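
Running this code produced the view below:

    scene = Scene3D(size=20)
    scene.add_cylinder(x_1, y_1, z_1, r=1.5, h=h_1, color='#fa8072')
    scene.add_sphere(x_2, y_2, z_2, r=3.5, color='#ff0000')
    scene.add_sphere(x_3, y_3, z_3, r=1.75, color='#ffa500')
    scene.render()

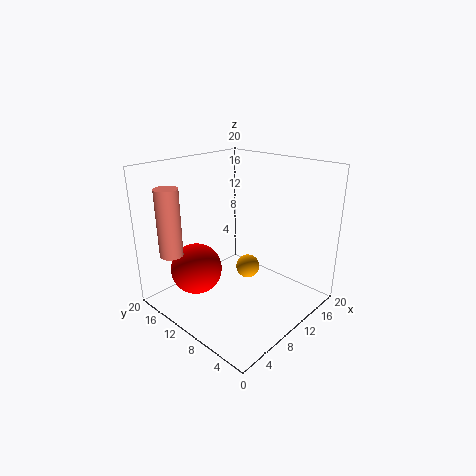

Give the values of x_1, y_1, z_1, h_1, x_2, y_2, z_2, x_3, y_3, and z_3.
x_1 = 1.5
y_1 = 13.75
z_1 = 9.25
h_1 = 8.75
x_2 = 5
y_2 = 13.25
z_2 = 6
x_3 = 12.75
y_3 = 10.5
z_3 = 4.25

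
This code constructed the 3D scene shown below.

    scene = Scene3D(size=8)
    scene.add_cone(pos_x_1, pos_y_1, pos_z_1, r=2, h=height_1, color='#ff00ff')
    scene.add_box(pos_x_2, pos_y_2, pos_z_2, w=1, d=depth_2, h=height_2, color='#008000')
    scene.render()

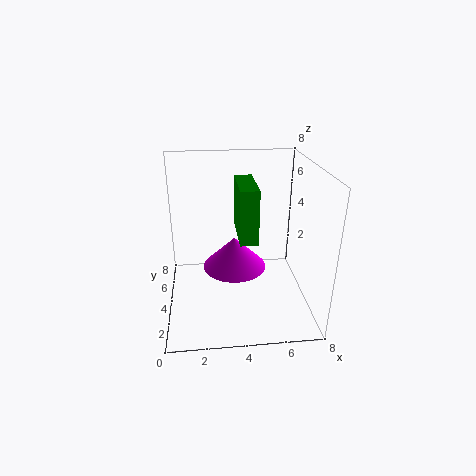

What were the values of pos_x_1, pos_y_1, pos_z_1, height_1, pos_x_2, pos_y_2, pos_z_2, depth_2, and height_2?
pos_x_1 = 4
pos_y_1 = 6
pos_z_1 = 1
height_1 = 2
pos_x_2 = 4
pos_y_2 = 3
pos_z_2 = 4
depth_2 = 3
height_2 = 3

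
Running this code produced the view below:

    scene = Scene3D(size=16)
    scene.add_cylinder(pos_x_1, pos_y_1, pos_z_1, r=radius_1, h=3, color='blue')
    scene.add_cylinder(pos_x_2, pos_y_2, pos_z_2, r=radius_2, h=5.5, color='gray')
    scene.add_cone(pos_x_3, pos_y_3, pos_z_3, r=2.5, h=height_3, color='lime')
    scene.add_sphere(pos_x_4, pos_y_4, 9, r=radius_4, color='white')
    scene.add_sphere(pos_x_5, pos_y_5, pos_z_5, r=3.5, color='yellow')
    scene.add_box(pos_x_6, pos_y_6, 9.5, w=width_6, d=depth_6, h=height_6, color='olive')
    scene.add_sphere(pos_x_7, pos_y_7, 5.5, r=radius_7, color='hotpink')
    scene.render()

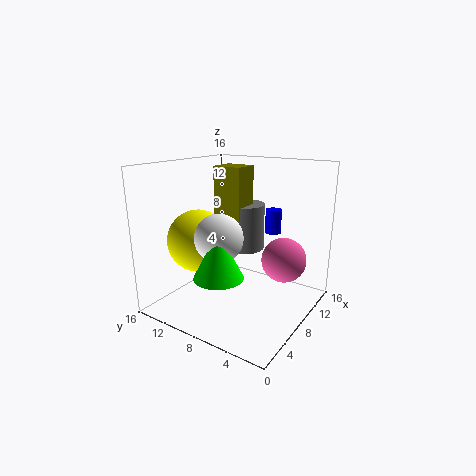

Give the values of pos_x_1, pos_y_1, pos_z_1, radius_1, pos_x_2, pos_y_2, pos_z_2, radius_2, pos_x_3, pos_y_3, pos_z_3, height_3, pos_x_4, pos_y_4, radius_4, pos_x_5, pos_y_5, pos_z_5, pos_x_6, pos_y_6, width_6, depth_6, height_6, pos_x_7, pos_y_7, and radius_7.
pos_x_1 = 14.5
pos_y_1 = 7
pos_z_1 = 7
radius_1 = 1
pos_x_2 = 11.5
pos_y_2 = 9.5
pos_z_2 = 5.5
radius_2 = 2.5
pos_x_3 = 3
pos_y_3 = 7
pos_z_3 = 5.5
height_3 = 5
pos_x_4 = 4.5
pos_y_4 = 8
radius_4 = 2.5
pos_x_5 = 6
pos_y_5 = 12
pos_z_5 = 7.5
pos_x_6 = 9
pos_y_6 = 8.5
width_6 = 3
depth_6 = 3.5
height_6 = 6
pos_x_7 = 10.5
pos_y_7 = 3.5
radius_7 = 2.5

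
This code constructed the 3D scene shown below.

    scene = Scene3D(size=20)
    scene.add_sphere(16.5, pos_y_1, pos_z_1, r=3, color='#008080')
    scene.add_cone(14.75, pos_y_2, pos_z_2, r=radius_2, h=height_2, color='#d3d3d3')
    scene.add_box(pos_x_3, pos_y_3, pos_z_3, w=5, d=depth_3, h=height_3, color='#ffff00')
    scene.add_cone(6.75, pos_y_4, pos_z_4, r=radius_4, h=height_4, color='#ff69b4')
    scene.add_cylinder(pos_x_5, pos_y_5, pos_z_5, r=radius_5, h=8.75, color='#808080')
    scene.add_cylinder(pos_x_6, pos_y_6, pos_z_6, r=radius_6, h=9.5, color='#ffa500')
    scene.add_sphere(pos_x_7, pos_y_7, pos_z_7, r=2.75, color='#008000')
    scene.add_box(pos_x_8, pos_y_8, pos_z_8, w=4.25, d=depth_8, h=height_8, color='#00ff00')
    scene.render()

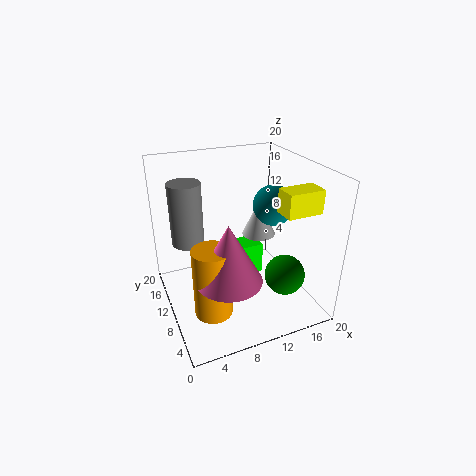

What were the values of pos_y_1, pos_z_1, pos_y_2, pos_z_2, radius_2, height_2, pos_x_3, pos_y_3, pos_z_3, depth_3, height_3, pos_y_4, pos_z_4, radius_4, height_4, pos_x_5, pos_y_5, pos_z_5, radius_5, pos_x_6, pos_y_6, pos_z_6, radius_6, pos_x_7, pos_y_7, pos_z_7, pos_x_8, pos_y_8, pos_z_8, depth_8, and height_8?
pos_y_1 = 12, pos_z_1 = 13, pos_y_2 = 13, pos_z_2 = 8.25, radius_2 = 2.5, height_2 = 5.5, pos_x_3 = 14.5, pos_y_3 = 4.5, pos_z_3 = 14.25, depth_3 = 3, height_3 = 3.25, pos_y_4 = 5.25, pos_z_4 = 7, radius_4 = 4.25, height_4 = 7.75, pos_x_5 = 3.75, pos_y_5 = 13.25, pos_z_5 = 9, radius_5 = 2.25, pos_x_6 = 4.75, pos_y_6 = 6, pos_z_6 = 2, radius_6 = 2.5, pos_x_7 = 15, pos_y_7 = 5.25, pos_z_7 = 5.5, pos_x_8 = 10, pos_y_8 = 10.5, pos_z_8 = 3, depth_8 = 3.25, height_8 = 4.75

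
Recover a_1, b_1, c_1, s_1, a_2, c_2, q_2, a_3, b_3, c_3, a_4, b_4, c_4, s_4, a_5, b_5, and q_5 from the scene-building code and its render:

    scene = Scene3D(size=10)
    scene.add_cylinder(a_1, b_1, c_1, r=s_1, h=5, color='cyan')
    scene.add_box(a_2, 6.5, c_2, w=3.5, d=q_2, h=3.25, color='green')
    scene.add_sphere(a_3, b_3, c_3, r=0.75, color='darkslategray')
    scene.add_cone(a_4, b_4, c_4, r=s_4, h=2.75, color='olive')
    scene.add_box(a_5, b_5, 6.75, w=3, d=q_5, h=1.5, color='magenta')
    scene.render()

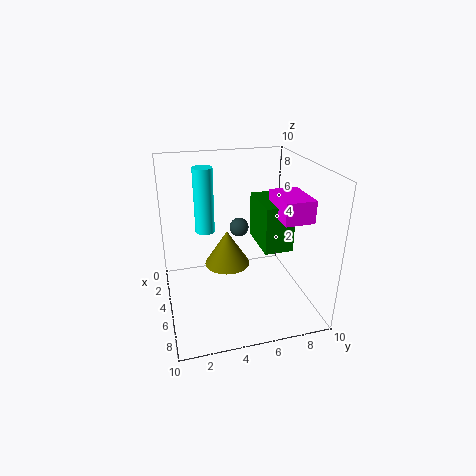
a_1 = 1.75; b_1 = 3.25; c_1 = 4.25; s_1 = 0.75; a_2 = 3; c_2 = 4.25; q_2 = 2; a_3 = 1.75; b_3 = 6; c_3 = 4.25; a_4 = 2.75; b_4 = 4.75; c_4 = 1.75; s_4 = 1.75; a_5 = 4.75; b_5 = 7.25; q_5 = 2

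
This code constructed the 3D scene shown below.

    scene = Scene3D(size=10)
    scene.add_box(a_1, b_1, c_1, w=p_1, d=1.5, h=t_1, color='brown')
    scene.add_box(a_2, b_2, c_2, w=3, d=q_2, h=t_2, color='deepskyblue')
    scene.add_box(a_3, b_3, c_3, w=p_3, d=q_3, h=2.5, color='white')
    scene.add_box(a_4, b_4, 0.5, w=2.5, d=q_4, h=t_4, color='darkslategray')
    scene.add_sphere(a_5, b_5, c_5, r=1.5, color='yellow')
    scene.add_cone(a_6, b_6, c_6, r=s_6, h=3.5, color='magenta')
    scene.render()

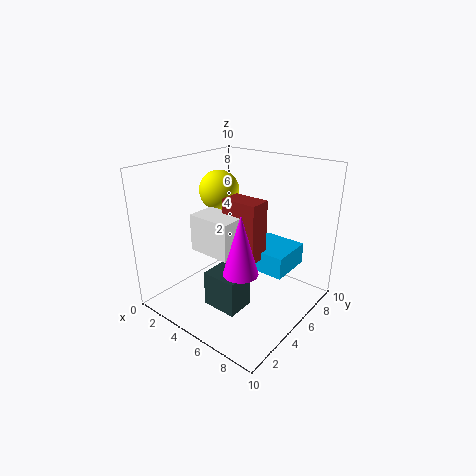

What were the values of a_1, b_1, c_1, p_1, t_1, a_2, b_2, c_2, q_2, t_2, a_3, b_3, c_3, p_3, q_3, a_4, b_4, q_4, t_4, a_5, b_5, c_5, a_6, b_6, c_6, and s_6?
a_1 = 4.5
b_1 = 4
c_1 = 4
p_1 = 2.5
t_1 = 4
a_2 = 5.5
b_2 = 5
c_2 = 3
q_2 = 3
t_2 = 1.5
a_3 = 3
b_3 = 2.5
c_3 = 4.5
p_3 = 3
q_3 = 2
a_4 = 4
b_4 = 2.5
q_4 = 2
t_4 = 2.5
a_5 = 2
b_5 = 6.5
c_5 = 7.5
a_6 = 8
b_6 = 1.5
c_6 = 5
s_6 = 1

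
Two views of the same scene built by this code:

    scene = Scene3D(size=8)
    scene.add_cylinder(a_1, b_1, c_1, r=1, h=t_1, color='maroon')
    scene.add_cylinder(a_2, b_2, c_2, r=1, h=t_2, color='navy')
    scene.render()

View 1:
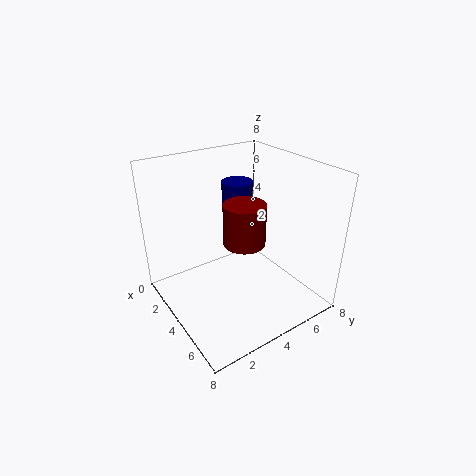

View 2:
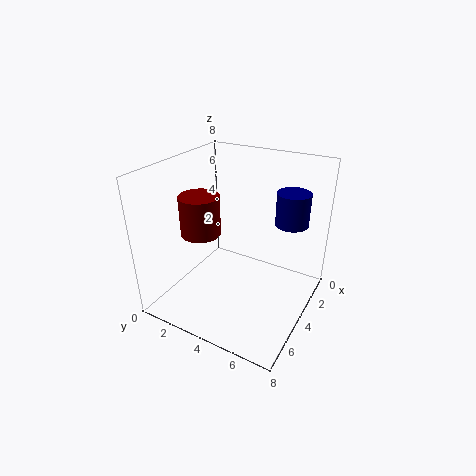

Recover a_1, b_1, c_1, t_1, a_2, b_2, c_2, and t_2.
a_1 = 6; b_1 = 3; c_1 = 5; t_1 = 2; a_2 = 1; b_2 = 6; c_2 = 4; t_2 = 2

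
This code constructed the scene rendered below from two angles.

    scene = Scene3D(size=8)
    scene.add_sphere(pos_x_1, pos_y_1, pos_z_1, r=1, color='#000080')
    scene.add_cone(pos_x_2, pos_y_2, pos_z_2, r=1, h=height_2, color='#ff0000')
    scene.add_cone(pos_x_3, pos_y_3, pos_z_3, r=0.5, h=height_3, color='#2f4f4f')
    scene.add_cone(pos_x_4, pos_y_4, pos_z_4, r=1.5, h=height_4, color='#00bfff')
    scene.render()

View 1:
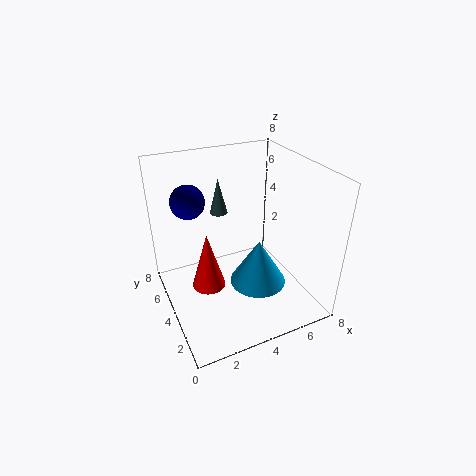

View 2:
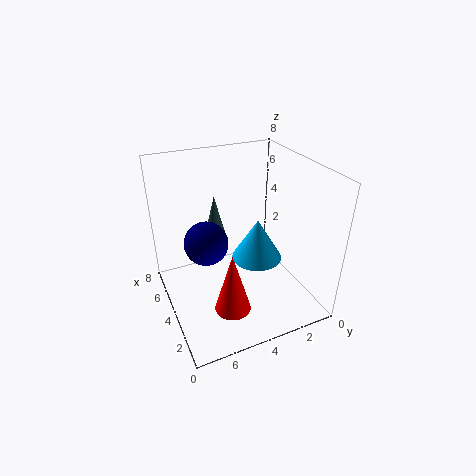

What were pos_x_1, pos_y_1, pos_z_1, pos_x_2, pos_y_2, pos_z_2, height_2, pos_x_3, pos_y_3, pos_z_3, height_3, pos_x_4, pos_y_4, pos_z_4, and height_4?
pos_x_1 = 2
pos_y_1 = 6.5
pos_z_1 = 5.5
pos_x_2 = 2.5
pos_y_2 = 5
pos_z_2 = 0.5
height_2 = 3.5
pos_x_3 = 3.5
pos_y_3 = 5.5
pos_z_3 = 5
height_3 = 2
pos_x_4 = 4.5
pos_y_4 = 2.5
pos_z_4 = 2
height_4 = 2.5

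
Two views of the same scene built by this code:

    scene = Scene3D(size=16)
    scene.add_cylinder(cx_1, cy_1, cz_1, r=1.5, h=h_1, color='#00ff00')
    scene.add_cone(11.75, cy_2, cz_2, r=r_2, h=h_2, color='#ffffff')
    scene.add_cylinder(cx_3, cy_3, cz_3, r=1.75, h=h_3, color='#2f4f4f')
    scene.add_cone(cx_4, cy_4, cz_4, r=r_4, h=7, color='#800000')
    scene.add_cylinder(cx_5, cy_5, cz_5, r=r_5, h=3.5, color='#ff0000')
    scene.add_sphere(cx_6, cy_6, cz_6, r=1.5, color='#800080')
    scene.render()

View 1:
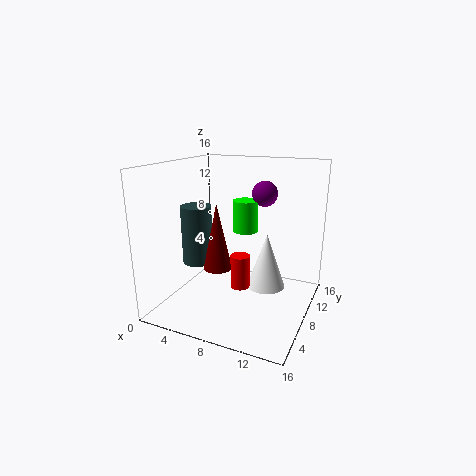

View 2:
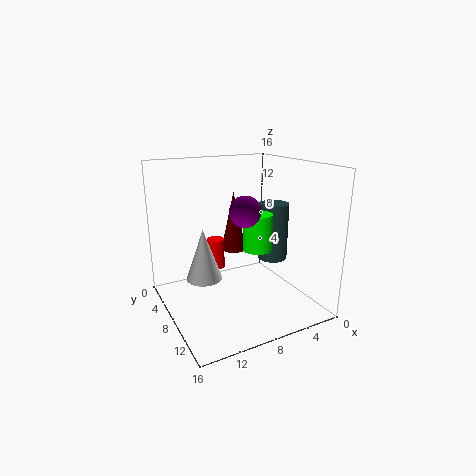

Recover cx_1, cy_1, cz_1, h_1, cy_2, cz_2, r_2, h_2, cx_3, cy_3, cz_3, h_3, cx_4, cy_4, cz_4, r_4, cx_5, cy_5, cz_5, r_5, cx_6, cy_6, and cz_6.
cx_1 = 7.5, cy_1 = 11.25, cz_1 = 7.75, h_1 = 3.75, cy_2 = 7, cz_2 = 3.5, r_2 = 2, h_2 = 5.75, cx_3 = 3, cy_3 = 7.5, cz_3 = 4.5, h_3 = 6.75, cx_4 = 7, cy_4 = 5, cz_4 = 5.5, r_4 = 1.5, cx_5 = 9.5, cy_5 = 5.25, cz_5 = 3.75, r_5 = 1, cx_6 = 9.5, cy_6 = 12.25, cz_6 = 12.25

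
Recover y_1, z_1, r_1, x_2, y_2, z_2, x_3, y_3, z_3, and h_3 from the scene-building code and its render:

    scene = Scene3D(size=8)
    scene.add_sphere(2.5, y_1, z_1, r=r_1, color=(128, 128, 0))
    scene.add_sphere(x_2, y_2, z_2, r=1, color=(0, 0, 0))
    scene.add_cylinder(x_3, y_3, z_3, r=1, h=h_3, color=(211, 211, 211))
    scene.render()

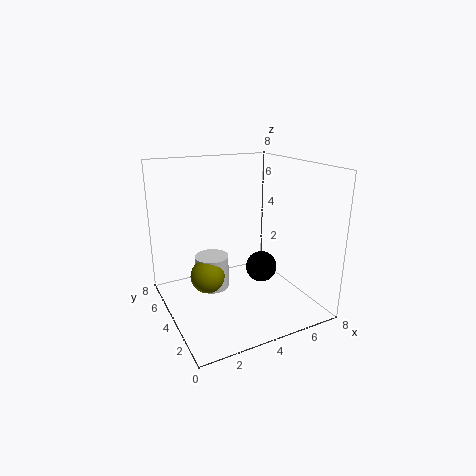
y_1 = 5; z_1 = 1.5; r_1 = 1; x_2 = 6.5; y_2 = 5.5; z_2 = 1; x_3 = 3; y_3 = 5.5; z_3 = 0.5; h_3 = 2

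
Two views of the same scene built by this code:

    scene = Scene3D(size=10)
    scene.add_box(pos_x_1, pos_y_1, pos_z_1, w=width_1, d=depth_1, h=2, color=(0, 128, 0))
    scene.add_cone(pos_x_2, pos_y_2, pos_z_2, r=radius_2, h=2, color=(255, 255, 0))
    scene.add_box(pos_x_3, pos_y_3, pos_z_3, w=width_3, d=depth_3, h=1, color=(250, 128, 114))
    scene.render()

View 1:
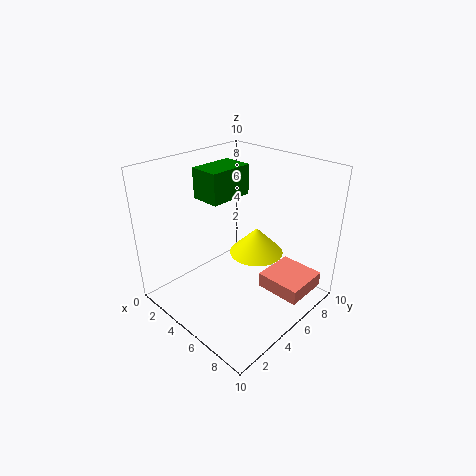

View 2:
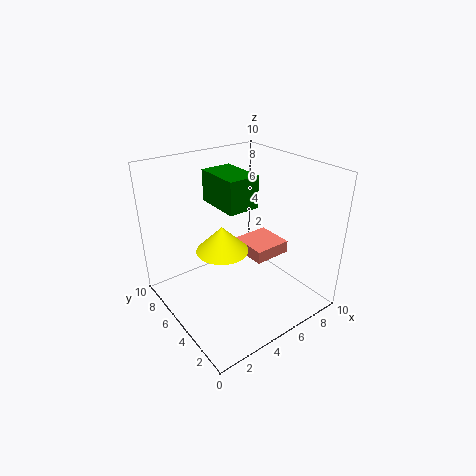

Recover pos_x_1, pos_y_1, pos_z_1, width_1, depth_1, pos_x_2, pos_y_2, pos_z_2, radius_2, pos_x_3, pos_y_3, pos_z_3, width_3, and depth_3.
pos_x_1 = 3; pos_y_1 = 3; pos_z_1 = 8; width_1 = 2; depth_1 = 3; pos_x_2 = 5; pos_y_2 = 7; pos_z_2 = 3; radius_2 = 2; pos_x_3 = 7; pos_y_3 = 5; pos_z_3 = 2; width_3 = 3; depth_3 = 3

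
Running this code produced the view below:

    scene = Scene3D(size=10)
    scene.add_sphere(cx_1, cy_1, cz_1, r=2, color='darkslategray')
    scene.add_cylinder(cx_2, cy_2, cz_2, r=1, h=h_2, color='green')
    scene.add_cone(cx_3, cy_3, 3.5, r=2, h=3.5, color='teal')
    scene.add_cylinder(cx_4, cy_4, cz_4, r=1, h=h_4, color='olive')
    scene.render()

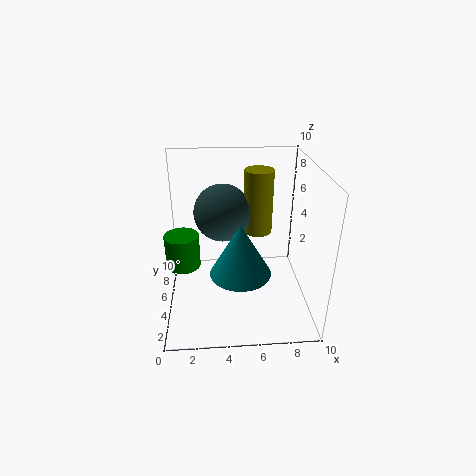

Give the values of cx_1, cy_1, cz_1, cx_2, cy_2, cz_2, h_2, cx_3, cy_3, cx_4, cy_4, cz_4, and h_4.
cx_1 = 4, cy_1 = 6, cz_1 = 6.5, cx_2 = 1.5, cy_2 = 2, cz_2 = 5, h_2 = 2, cx_3 = 5, cy_3 = 3, cx_4 = 6.5, cy_4 = 6, cz_4 = 5, h_4 = 4.5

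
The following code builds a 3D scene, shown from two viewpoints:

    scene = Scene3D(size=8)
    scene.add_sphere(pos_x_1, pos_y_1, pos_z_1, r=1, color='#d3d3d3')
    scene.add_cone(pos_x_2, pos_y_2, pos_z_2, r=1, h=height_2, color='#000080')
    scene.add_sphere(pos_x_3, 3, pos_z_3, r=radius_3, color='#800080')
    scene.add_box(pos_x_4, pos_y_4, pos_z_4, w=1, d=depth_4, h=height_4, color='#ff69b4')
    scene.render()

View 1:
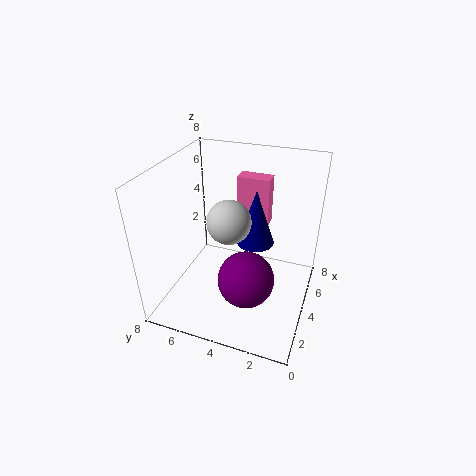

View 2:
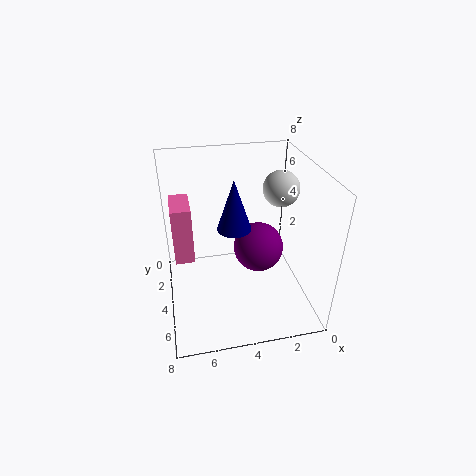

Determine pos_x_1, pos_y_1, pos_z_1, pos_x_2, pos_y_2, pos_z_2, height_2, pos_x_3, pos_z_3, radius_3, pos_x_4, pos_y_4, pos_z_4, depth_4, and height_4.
pos_x_1 = 1.5
pos_y_1 = 3.5
pos_z_1 = 6.5
pos_x_2 = 4
pos_y_2 = 3
pos_z_2 = 4
height_2 = 3
pos_x_3 = 2.5
pos_z_3 = 2.5
radius_3 = 1.5
pos_x_4 = 6.5
pos_y_4 = 3
pos_z_4 = 3.5
depth_4 = 2
height_4 = 3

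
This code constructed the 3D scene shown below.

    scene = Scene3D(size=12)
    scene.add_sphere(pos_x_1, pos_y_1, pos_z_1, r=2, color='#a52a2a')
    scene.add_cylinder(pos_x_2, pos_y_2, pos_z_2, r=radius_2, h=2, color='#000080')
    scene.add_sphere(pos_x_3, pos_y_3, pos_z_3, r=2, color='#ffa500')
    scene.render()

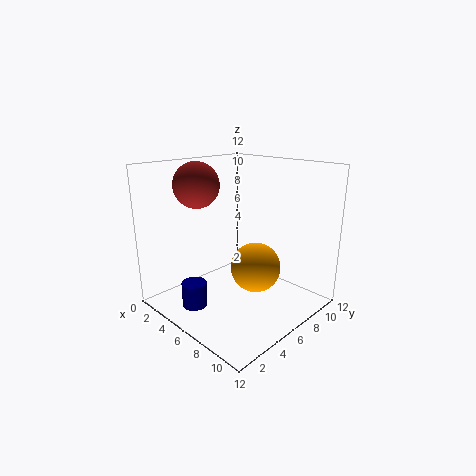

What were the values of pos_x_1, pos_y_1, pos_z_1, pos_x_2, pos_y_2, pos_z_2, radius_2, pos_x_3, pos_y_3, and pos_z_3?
pos_x_1 = 2, pos_y_1 = 5, pos_z_1 = 10, pos_x_2 = 5, pos_y_2 = 2, pos_z_2 = 1, radius_2 = 1, pos_x_3 = 8, pos_y_3 = 6, pos_z_3 = 4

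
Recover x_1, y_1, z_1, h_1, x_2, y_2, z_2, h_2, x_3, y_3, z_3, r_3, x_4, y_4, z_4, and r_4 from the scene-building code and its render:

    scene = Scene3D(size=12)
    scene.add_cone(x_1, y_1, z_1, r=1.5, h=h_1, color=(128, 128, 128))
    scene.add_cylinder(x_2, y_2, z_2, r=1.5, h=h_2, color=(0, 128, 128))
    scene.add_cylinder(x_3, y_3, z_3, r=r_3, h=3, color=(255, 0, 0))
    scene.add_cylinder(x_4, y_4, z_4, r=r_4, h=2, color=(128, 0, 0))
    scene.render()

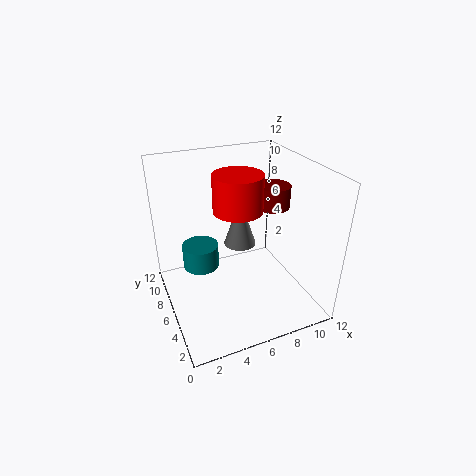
x_1 = 7.5
y_1 = 9
z_1 = 3.5
h_1 = 4.5
x_2 = 3
y_2 = 7
z_2 = 3.5
h_2 = 2
x_3 = 6
y_3 = 6
z_3 = 8.5
r_3 = 2
x_4 = 10
y_4 = 7.5
z_4 = 7.5
r_4 = 1.5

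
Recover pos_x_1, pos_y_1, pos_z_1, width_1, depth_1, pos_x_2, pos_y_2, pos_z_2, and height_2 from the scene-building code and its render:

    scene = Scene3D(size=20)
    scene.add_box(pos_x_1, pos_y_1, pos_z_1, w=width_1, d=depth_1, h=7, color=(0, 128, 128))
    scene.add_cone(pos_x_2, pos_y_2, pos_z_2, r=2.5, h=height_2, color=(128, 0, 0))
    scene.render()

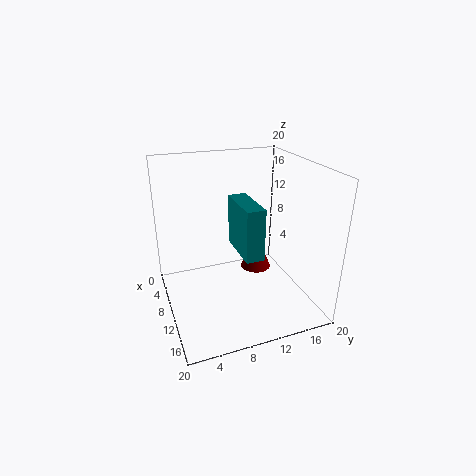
pos_x_1 = 7.5
pos_y_1 = 9.5
pos_z_1 = 8.5
width_1 = 7
depth_1 = 2.5
pos_x_2 = 4
pos_y_2 = 15.5
pos_z_2 = 1
height_2 = 5.5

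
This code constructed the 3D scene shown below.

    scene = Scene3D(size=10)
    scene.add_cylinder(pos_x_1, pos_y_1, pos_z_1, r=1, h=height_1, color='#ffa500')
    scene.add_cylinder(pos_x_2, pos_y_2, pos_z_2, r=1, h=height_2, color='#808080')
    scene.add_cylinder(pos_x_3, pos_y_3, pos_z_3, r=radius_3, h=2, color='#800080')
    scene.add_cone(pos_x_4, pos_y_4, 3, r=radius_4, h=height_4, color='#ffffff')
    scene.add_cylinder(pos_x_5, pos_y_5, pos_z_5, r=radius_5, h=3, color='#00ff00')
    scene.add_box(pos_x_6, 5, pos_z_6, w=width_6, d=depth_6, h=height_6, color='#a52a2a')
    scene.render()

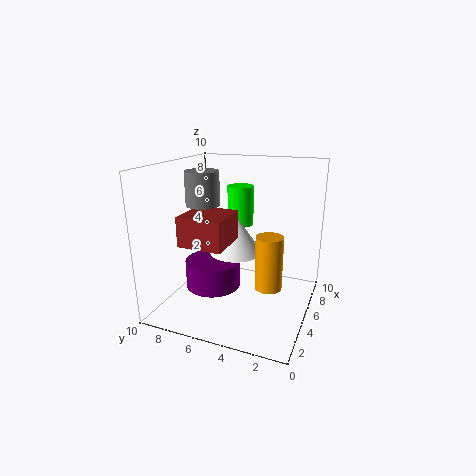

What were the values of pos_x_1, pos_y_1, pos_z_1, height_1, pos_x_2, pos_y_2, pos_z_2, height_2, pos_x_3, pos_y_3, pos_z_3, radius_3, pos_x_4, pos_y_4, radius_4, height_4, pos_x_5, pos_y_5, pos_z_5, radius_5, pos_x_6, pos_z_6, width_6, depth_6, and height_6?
pos_x_1 = 6, pos_y_1 = 3, pos_z_1 = 1, height_1 = 4, pos_x_2 = 2, pos_y_2 = 6, pos_z_2 = 8, height_2 = 2, pos_x_3 = 5, pos_y_3 = 7, pos_z_3 = 1, radius_3 = 2, pos_x_4 = 7, pos_y_4 = 6, radius_4 = 2, height_4 = 3, pos_x_5 = 8, pos_y_5 = 6, pos_z_5 = 5, radius_5 = 1, pos_x_6 = 2, pos_z_6 = 5, width_6 = 3, depth_6 = 3, height_6 = 2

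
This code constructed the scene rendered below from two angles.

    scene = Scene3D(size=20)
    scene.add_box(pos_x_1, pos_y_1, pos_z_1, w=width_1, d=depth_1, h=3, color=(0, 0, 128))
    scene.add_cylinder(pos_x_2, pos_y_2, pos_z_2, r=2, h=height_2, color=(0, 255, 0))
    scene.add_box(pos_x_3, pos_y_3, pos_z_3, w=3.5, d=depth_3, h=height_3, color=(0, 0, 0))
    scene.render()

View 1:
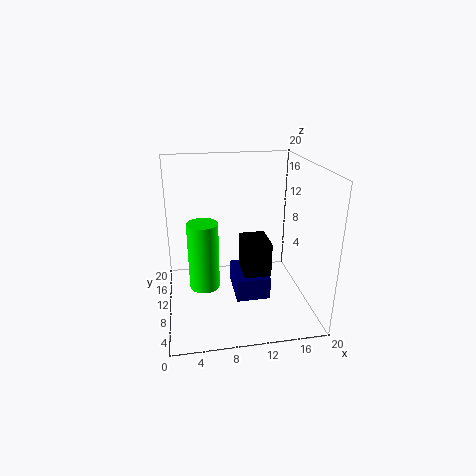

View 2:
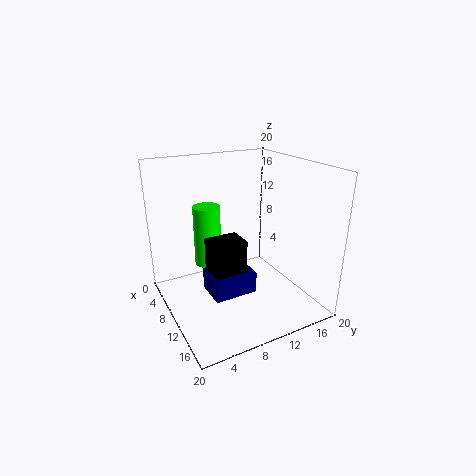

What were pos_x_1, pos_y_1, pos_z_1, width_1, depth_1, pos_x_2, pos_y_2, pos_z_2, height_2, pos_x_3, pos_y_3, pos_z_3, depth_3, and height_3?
pos_x_1 = 9, pos_y_1 = 5, pos_z_1 = 3, width_1 = 4.5, depth_1 = 6, pos_x_2 = 5, pos_y_2 = 7.5, pos_z_2 = 4.5, height_2 = 9, pos_x_3 = 10, pos_y_3 = 5, pos_z_3 = 6.5, depth_3 = 4.5, height_3 = 4.5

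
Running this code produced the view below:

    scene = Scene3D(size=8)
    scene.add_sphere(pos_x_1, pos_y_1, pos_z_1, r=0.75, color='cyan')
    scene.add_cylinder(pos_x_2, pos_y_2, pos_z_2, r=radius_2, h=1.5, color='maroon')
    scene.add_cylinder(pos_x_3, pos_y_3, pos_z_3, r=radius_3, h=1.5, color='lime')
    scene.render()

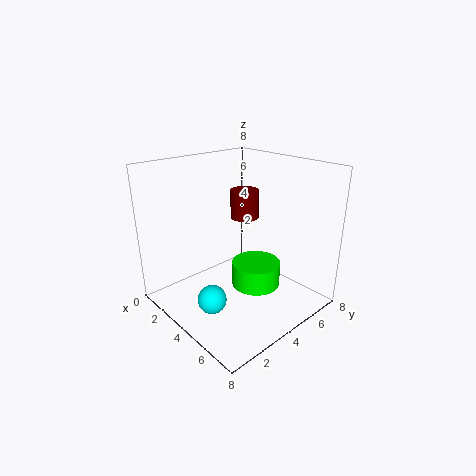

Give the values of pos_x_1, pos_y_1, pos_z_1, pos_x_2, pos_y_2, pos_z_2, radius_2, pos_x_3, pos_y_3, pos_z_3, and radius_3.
pos_x_1 = 4.75
pos_y_1 = 1.5
pos_z_1 = 1.5
pos_x_2 = 4.25
pos_y_2 = 4.25
pos_z_2 = 5.25
radius_2 = 0.75
pos_x_3 = 3.75
pos_y_3 = 5.75
pos_z_3 = 0.25
radius_3 = 1.5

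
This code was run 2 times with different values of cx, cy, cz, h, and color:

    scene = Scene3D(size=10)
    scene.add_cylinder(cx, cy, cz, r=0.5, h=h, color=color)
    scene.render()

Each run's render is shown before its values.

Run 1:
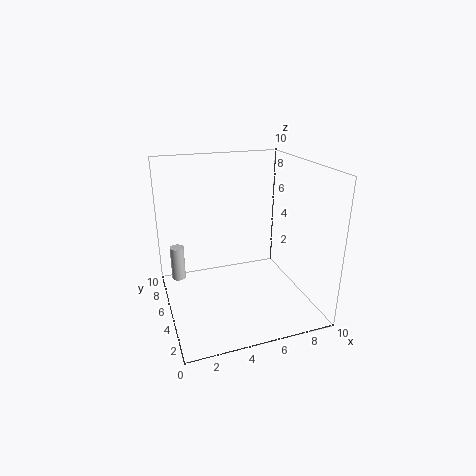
cx = 1; cy = 7; cz = 1.5; h = 2.5; color = 'lightgray'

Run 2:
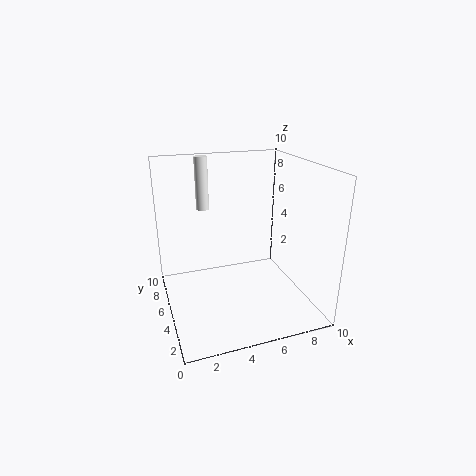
cx = 3.5; cy = 9; cz = 6; h = 4; color = 'white'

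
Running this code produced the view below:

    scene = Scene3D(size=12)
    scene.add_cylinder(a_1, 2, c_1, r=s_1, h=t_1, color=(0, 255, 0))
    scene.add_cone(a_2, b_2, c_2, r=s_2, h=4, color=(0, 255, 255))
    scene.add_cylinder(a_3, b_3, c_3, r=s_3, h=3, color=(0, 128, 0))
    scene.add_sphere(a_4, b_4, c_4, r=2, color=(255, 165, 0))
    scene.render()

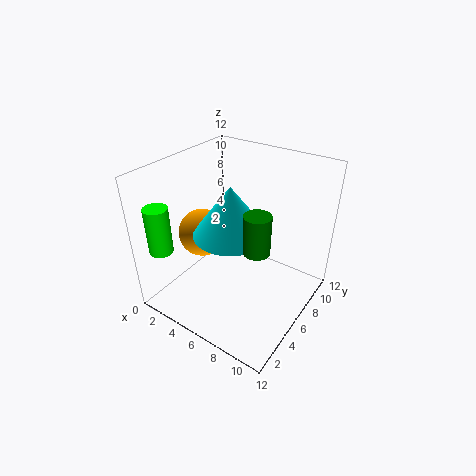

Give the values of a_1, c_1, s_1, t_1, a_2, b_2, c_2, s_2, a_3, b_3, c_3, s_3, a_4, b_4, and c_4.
a_1 = 1, c_1 = 5, s_1 = 1, t_1 = 4, a_2 = 6, b_2 = 5, c_2 = 7, s_2 = 3, a_3 = 9, b_3 = 4, c_3 = 7, s_3 = 1, a_4 = 3, b_4 = 5, c_4 = 6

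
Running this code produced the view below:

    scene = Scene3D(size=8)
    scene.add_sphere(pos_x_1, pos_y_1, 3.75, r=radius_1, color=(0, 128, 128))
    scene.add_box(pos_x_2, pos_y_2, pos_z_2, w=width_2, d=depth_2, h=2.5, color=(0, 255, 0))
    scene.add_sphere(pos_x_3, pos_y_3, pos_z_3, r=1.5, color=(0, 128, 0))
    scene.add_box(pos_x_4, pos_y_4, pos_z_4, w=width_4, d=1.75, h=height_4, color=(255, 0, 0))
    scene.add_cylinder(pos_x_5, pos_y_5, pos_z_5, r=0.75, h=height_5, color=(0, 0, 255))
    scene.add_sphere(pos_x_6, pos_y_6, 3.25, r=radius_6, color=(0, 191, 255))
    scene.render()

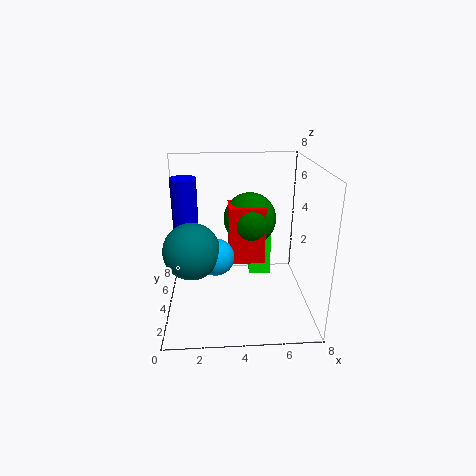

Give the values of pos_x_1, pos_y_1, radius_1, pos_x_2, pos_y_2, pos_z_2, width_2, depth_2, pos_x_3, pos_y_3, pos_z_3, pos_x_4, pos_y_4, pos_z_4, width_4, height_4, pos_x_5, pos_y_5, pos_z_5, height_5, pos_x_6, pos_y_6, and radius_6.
pos_x_1 = 1.5, pos_y_1 = 3, radius_1 = 1.5, pos_x_2 = 4.75, pos_y_2 = 4.75, pos_z_2 = 1.25, width_2 = 1.25, depth_2 = 1.75, pos_x_3 = 4.75, pos_y_3 = 5, pos_z_3 = 4.75, pos_x_4 = 3.5, pos_y_4 = 3.75, pos_z_4 = 2.5, width_4 = 2, height_4 = 3.25, pos_x_5 = 1, pos_y_5 = 5.75, pos_z_5 = 3, height_5 = 4, pos_x_6 = 2.75, pos_y_6 = 3.25, radius_6 = 1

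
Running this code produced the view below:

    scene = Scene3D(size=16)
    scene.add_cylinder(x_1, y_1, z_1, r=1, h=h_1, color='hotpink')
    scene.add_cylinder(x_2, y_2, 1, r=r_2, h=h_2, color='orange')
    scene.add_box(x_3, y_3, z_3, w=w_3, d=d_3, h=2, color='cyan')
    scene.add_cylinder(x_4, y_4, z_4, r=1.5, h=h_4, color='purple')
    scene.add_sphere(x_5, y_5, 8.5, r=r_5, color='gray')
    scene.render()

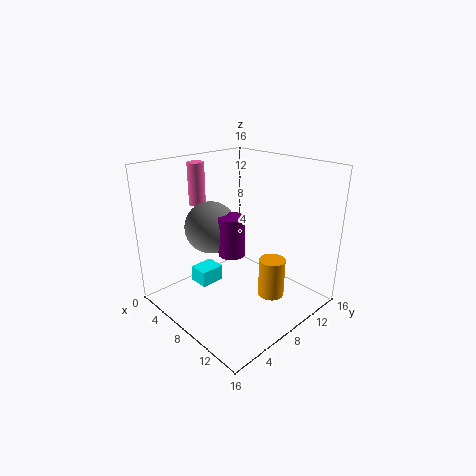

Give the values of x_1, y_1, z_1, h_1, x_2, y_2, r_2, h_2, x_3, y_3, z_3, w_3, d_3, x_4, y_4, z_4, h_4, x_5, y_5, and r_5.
x_1 = 1.5
y_1 = 7.5
z_1 = 10.5
h_1 = 5
x_2 = 11
y_2 = 10.5
r_2 = 1.5
h_2 = 4.5
x_3 = 1.5
y_3 = 6
z_3 = 0.5
w_3 = 2.5
d_3 = 3
x_4 = 7.5
y_4 = 7.5
z_4 = 6
h_4 = 4.5
x_5 = 4.5
y_5 = 7
r_5 = 3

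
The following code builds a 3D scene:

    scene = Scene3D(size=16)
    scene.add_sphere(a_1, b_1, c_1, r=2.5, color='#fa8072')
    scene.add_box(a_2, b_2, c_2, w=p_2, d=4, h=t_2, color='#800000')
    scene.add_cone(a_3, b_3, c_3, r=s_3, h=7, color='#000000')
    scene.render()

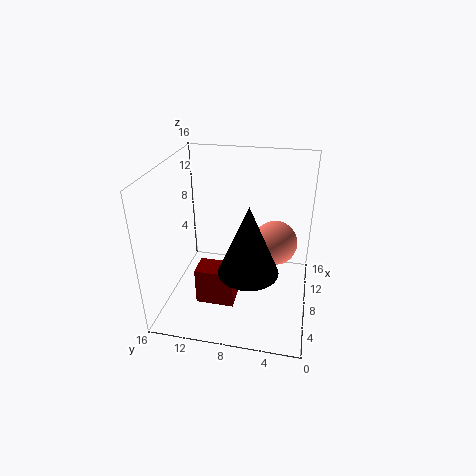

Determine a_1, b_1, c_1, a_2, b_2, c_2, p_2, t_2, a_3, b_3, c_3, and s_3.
a_1 = 9.5; b_1 = 4; c_1 = 7; a_2 = 3; b_2 = 7.5; c_2 = 2.5; p_2 = 2.5; t_2 = 4; a_3 = 3.5; b_3 = 6; c_3 = 7; s_3 = 3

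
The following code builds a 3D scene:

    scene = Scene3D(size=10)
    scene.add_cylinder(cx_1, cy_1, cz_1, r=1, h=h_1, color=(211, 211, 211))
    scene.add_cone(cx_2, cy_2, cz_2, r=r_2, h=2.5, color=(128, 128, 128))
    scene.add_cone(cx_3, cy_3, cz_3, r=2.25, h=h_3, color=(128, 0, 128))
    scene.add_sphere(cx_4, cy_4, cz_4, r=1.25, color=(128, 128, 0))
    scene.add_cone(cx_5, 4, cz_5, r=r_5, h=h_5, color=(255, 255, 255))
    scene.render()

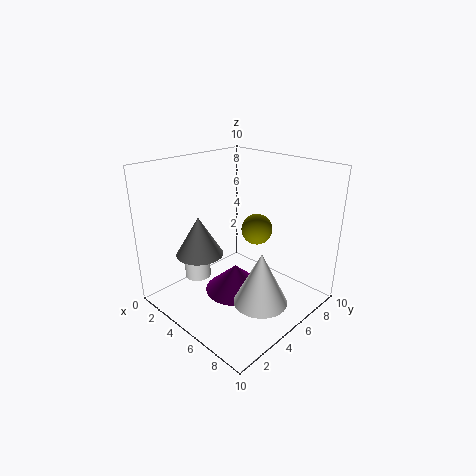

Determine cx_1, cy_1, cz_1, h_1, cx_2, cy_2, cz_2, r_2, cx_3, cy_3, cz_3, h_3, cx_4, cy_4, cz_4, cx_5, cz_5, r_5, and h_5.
cx_1 = 1.25, cy_1 = 4.25, cz_1 = 0.75, h_1 = 2.75, cx_2 = 4.5, cy_2 = 2, cz_2 = 4.75, r_2 = 1.5, cx_3 = 4.5, cy_3 = 5.25, cz_3 = 0.5, h_3 = 2, cx_4 = 3.5, cy_4 = 8.75, cz_4 = 4, cx_5 = 8, cz_5 = 1.75, r_5 = 1.75, h_5 = 3.5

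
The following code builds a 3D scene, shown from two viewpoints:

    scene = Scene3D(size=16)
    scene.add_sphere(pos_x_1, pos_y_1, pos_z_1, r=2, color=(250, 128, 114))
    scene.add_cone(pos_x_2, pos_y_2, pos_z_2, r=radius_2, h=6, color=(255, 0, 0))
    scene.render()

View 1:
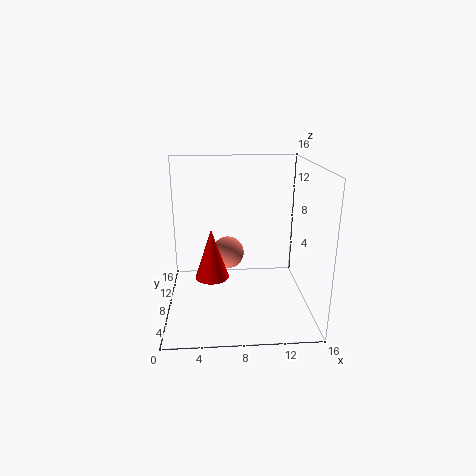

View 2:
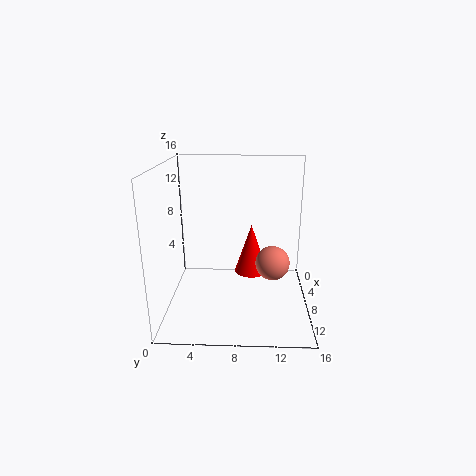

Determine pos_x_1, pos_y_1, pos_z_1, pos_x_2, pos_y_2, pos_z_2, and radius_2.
pos_x_1 = 7
pos_y_1 = 12
pos_z_1 = 4.5
pos_x_2 = 5
pos_y_2 = 9.5
pos_z_2 = 2.5
radius_2 = 2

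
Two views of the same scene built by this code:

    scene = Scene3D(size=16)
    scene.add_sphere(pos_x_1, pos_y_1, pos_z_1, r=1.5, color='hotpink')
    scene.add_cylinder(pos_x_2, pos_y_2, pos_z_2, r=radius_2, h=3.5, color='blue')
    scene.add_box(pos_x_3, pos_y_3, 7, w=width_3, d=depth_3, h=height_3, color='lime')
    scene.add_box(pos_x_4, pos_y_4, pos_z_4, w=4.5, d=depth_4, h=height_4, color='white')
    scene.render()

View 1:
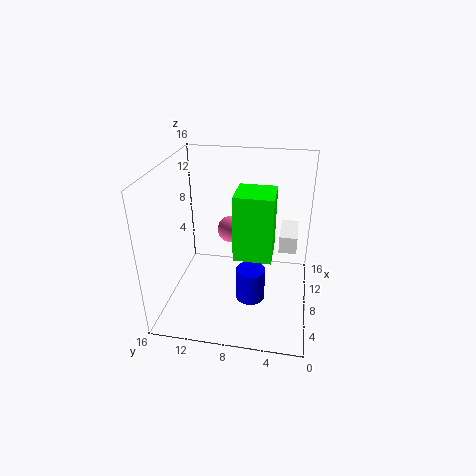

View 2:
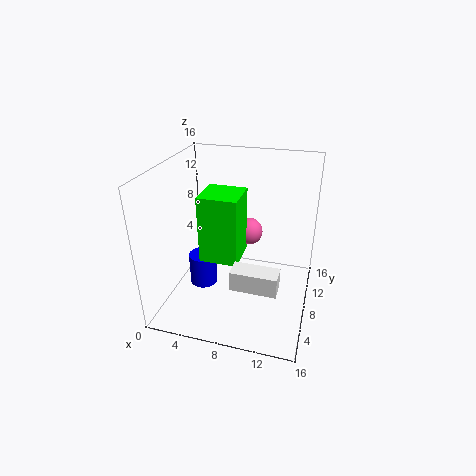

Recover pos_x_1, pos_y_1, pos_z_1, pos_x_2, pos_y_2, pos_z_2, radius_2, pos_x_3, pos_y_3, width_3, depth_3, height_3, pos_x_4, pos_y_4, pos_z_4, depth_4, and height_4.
pos_x_1 = 9, pos_y_1 = 9, pos_z_1 = 8.5, pos_x_2 = 4.5, pos_y_2 = 6, pos_z_2 = 3, radius_2 = 1.5, pos_x_3 = 5, pos_y_3 = 4, width_3 = 4, depth_3 = 4, height_3 = 7, pos_x_4 = 9, pos_y_4 = 1.5, pos_z_4 = 6, depth_4 = 2, height_4 = 2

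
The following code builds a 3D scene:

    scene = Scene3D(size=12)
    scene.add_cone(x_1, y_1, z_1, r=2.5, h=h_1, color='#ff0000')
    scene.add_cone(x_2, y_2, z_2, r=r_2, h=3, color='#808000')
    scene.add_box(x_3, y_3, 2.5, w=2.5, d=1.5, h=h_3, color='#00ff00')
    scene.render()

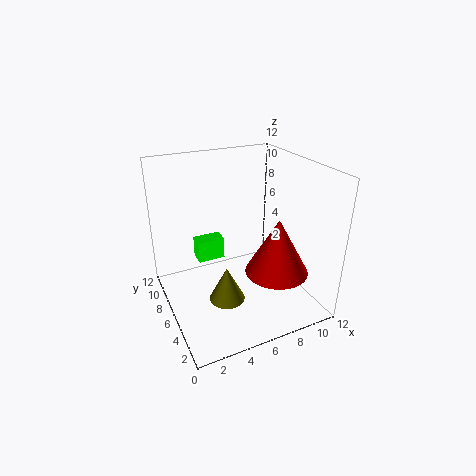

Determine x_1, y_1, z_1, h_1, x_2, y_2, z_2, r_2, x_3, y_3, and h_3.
x_1 = 8, y_1 = 3, z_1 = 4, h_1 = 4.5, x_2 = 4.5, y_2 = 5, z_2 = 1, r_2 = 1.5, x_3 = 3.5, y_3 = 9, h_3 = 2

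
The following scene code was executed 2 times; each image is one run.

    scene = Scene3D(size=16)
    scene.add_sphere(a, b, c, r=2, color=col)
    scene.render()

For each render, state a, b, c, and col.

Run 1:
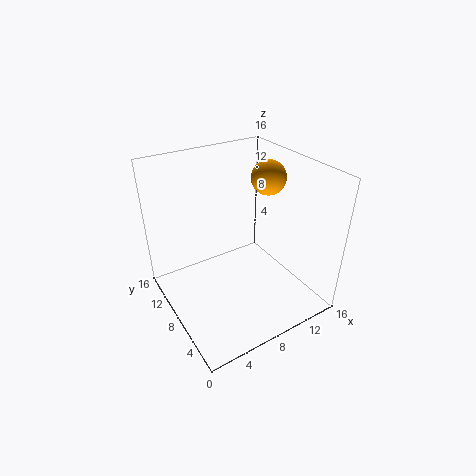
a = 13
b = 9.5
c = 13.5
col = 'orange'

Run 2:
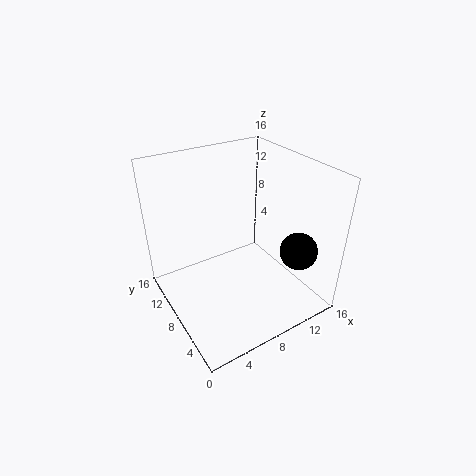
a = 12.5
b = 3
c = 7.5
col = 'black'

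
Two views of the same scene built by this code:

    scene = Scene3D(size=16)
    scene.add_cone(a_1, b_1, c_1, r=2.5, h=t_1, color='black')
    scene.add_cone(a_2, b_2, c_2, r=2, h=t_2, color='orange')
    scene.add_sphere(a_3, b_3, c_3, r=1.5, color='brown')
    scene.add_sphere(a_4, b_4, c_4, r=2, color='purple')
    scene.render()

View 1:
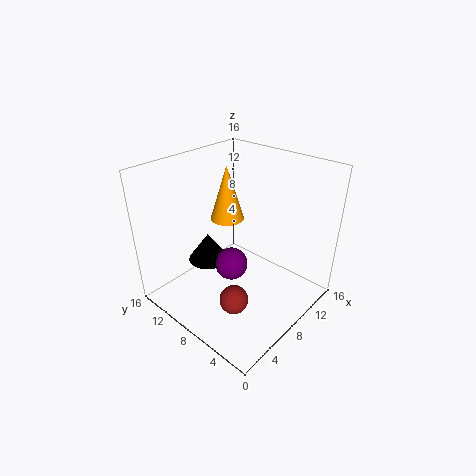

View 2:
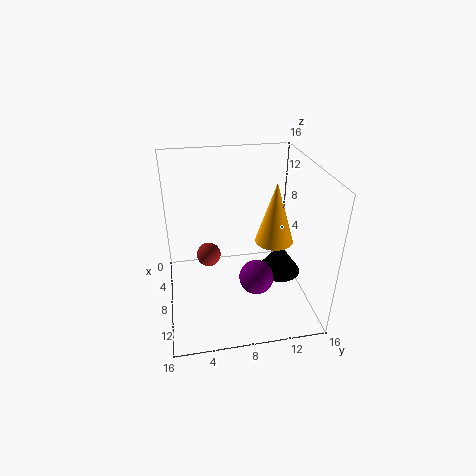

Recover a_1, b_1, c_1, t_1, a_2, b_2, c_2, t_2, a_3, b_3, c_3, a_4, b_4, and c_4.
a_1 = 8
b_1 = 13
c_1 = 3
t_1 = 3.5
a_2 = 10
b_2 = 11.5
c_2 = 8.5
t_2 = 6.5
a_3 = 4
b_3 = 5
c_3 = 3.5
a_4 = 9
b_4 = 10
c_4 = 3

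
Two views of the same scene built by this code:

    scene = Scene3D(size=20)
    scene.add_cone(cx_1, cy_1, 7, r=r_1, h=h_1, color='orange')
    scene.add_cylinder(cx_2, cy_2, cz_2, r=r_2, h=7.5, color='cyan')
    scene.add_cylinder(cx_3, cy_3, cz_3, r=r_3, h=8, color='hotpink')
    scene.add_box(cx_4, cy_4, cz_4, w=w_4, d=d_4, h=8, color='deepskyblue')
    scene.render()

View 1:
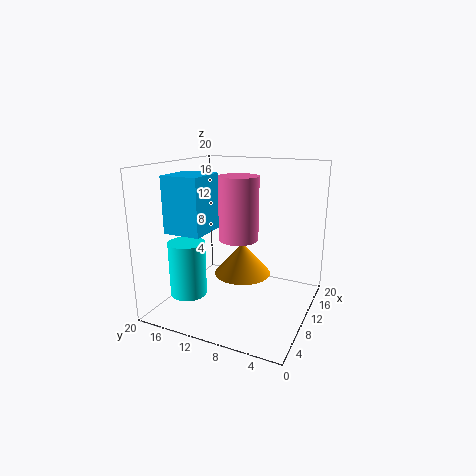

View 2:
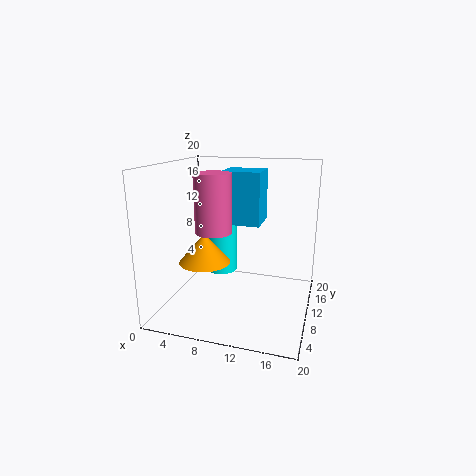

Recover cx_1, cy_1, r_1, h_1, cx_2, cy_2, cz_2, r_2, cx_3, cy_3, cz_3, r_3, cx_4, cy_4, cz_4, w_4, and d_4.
cx_1 = 6; cy_1 = 7.5; r_1 = 3.5; h_1 = 4; cx_2 = 5.5; cy_2 = 15.5; cz_2 = 2.5; r_2 = 2.5; cx_3 = 7; cy_3 = 8.5; cz_3 = 11; r_3 = 2.5; cx_4 = 6; cy_4 = 14; cz_4 = 10.5; w_4 = 6; d_4 = 5.5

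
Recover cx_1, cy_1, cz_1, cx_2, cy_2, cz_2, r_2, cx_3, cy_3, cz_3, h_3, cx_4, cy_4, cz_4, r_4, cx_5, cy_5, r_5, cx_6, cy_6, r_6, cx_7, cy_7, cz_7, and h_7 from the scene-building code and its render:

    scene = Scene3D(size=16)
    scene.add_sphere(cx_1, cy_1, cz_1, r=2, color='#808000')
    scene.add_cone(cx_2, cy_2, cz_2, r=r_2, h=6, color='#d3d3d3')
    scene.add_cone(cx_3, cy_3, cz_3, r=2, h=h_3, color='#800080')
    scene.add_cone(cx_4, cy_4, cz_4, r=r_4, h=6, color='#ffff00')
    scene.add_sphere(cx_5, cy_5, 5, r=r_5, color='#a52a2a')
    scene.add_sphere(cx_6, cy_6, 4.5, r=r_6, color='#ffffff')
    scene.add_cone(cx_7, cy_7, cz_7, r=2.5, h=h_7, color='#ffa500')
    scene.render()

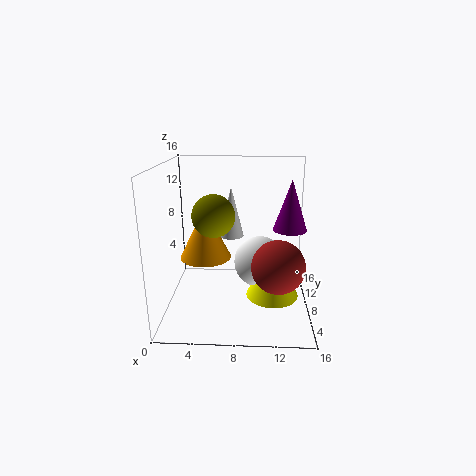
cx_1 = 6
cy_1 = 3
cz_1 = 12
cx_2 = 7
cy_2 = 11.5
cz_2 = 7
r_2 = 1.5
cx_3 = 14
cy_3 = 11
cz_3 = 8
h_3 = 6
cx_4 = 12
cy_4 = 8
cz_4 = 1
r_4 = 3
cx_5 = 12.5
cy_5 = 7
r_5 = 3
cx_6 = 10.5
cy_6 = 9.5
r_6 = 3
cx_7 = 5
cy_7 = 4
cz_7 = 7.5
h_7 = 5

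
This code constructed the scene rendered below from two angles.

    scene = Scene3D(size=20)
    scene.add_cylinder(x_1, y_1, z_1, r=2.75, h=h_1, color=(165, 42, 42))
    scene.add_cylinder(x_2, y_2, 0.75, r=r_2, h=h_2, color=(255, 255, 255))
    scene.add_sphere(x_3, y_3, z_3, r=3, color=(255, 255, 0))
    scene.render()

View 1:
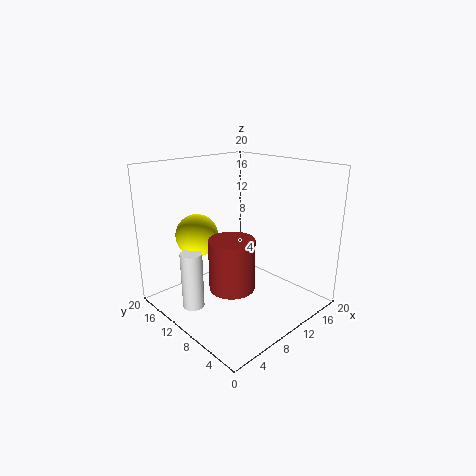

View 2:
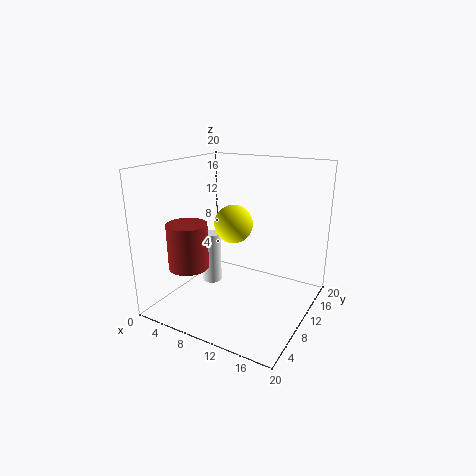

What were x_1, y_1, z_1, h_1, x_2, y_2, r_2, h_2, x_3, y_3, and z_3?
x_1 = 4.75, y_1 = 5.5, z_1 = 6.25, h_1 = 6.25, x_2 = 3.75, y_2 = 12.5, r_2 = 1.5, h_2 = 8, x_3 = 6.5, y_3 = 14.75, z_3 = 10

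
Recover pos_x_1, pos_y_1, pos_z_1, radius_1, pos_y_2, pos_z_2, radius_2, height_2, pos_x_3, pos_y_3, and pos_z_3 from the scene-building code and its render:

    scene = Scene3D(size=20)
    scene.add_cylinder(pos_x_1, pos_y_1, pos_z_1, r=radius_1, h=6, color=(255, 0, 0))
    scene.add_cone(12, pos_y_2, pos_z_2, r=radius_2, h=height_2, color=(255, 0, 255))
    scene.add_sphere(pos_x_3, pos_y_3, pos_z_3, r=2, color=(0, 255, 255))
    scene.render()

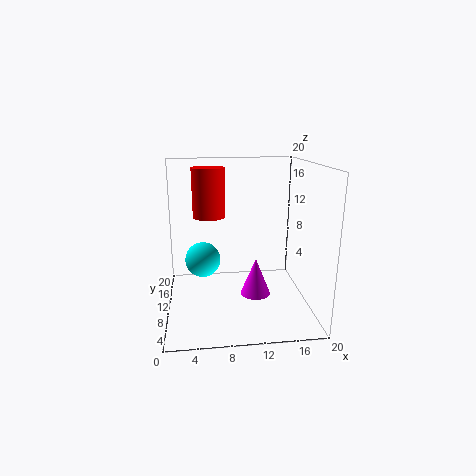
pos_x_1 = 6
pos_y_1 = 7
pos_z_1 = 14
radius_1 = 2
pos_y_2 = 7
pos_z_2 = 3
radius_2 = 2
height_2 = 5
pos_x_3 = 5
pos_y_3 = 3
pos_z_3 = 10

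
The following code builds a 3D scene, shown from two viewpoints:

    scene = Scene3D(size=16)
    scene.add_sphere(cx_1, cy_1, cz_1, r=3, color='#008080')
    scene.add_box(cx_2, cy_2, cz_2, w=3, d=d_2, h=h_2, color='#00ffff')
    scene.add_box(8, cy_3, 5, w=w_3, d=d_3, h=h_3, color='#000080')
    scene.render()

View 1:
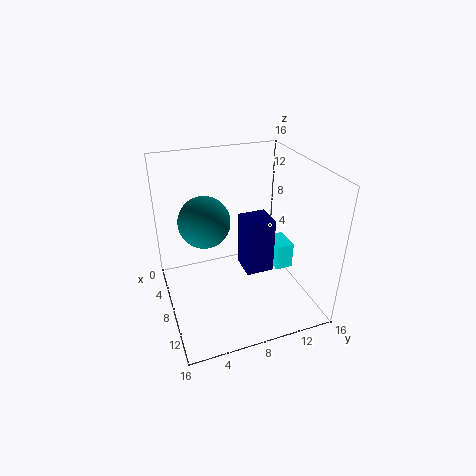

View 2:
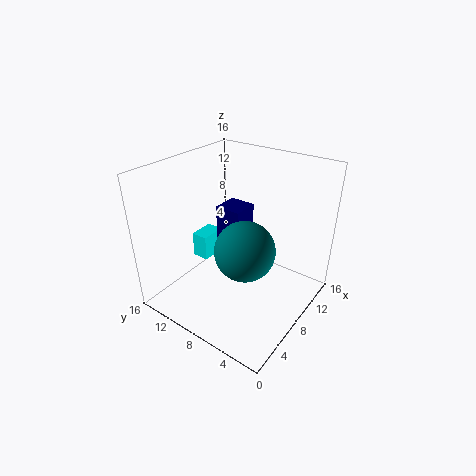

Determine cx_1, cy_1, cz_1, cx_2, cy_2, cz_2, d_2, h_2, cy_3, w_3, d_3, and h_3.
cx_1 = 5, cy_1 = 5, cz_1 = 9, cx_2 = 7, cy_2 = 12, cz_2 = 4, d_2 = 2, h_2 = 3, cy_3 = 8, w_3 = 3, d_3 = 3, h_3 = 6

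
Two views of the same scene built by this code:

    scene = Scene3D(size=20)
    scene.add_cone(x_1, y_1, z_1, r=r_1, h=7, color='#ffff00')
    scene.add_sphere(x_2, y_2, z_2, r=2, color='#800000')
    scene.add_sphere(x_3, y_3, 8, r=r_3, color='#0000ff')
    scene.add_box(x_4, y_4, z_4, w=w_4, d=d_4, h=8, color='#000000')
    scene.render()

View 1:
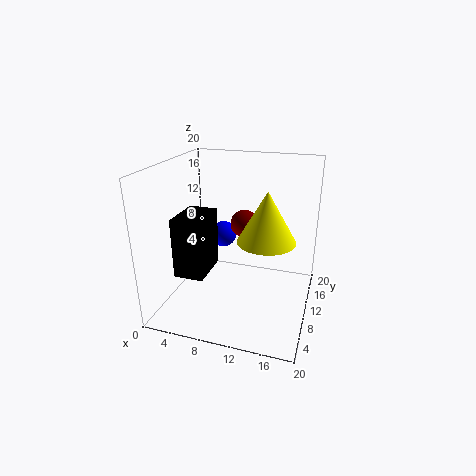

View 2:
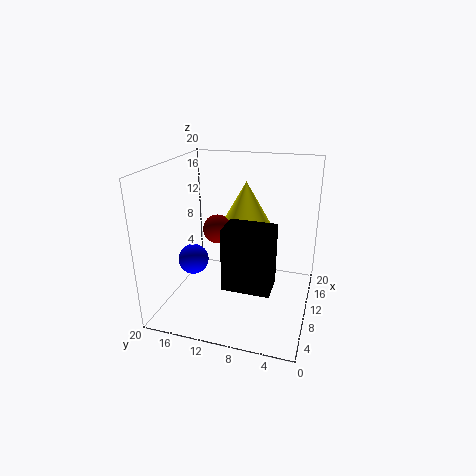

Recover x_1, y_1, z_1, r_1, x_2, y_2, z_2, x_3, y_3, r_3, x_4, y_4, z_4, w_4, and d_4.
x_1 = 14
y_1 = 10
z_1 = 10
r_1 = 4
x_2 = 10
y_2 = 13
z_2 = 11
x_3 = 6
y_3 = 15
r_3 = 2
x_4 = 3
y_4 = 4
z_4 = 6
w_4 = 4
d_4 = 6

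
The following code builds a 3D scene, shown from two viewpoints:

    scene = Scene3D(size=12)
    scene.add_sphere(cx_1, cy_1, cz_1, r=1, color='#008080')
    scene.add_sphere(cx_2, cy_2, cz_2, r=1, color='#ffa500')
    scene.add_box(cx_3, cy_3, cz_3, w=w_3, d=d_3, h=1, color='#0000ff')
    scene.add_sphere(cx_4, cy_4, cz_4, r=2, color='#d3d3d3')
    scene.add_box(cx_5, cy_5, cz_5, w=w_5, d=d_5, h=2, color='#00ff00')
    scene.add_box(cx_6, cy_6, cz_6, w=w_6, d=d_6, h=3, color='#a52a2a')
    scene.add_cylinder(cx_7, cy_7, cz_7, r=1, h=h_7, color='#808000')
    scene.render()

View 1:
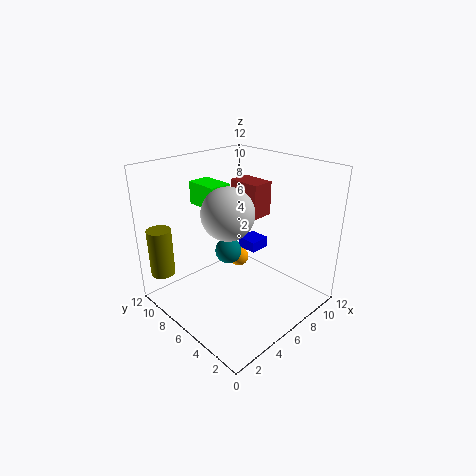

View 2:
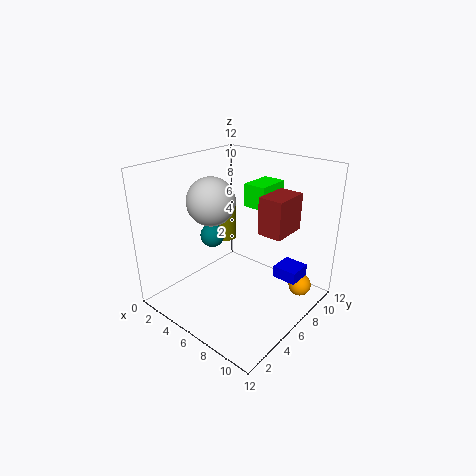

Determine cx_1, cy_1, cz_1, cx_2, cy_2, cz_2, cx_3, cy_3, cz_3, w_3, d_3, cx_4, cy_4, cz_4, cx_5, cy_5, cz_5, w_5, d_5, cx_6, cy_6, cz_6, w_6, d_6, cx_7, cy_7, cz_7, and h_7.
cx_1 = 4; cy_1 = 5; cz_1 = 6; cx_2 = 10; cy_2 = 10; cz_2 = 1; cx_3 = 9; cy_3 = 7; cz_3 = 3; w_3 = 2; d_3 = 2; cx_4 = 4; cy_4 = 5; cz_4 = 9; cx_5 = 5; cy_5 = 8; cz_5 = 8; w_5 = 2; d_5 = 3; cx_6 = 8; cy_6 = 6; cz_6 = 7; w_6 = 2; d_6 = 3; cx_7 = 1; cy_7 = 10; cz_7 = 3; h_7 = 4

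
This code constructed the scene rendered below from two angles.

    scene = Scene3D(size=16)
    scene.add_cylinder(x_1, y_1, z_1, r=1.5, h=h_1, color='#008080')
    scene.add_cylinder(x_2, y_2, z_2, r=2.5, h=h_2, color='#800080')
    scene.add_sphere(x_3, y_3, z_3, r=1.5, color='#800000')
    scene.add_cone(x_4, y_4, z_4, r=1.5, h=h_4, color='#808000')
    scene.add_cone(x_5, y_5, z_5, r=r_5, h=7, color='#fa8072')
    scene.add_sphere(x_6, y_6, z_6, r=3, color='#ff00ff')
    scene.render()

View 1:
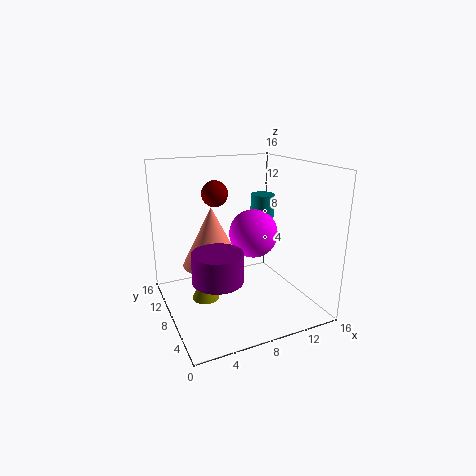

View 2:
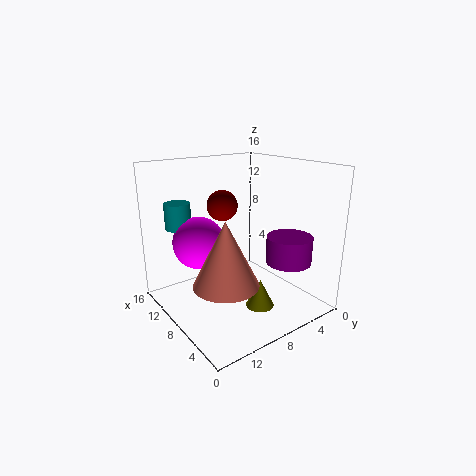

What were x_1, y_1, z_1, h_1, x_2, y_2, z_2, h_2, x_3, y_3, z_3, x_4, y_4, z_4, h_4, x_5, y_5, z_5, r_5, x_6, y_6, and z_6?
x_1 = 13.5; y_1 = 12.5; z_1 = 8.5; h_1 = 3; x_2 = 4; y_2 = 4; z_2 = 5.5; h_2 = 3; x_3 = 6.5; y_3 = 11; z_3 = 12.5; x_4 = 4; y_4 = 8; z_4 = 1.5; h_4 = 3; x_5 = 6; y_5 = 11; z_5 = 4; r_5 = 3.5; x_6 = 11.5; y_6 = 11; z_6 = 7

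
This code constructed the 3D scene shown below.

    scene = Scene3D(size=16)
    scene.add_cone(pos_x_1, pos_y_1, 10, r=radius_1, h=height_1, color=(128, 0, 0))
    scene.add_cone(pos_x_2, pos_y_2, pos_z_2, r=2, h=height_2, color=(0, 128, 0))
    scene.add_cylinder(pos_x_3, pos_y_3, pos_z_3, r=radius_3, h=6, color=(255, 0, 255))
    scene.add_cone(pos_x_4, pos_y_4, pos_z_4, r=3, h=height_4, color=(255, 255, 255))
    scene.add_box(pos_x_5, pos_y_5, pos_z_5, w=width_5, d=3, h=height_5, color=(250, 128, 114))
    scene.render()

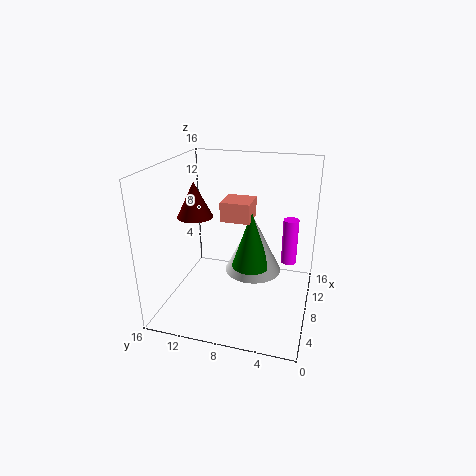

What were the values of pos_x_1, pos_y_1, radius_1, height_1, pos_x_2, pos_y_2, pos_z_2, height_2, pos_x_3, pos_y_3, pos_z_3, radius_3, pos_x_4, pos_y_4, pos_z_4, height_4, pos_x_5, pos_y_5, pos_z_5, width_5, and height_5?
pos_x_1 = 8
pos_y_1 = 13
radius_1 = 2
height_1 = 4
pos_x_2 = 6
pos_y_2 = 6
pos_z_2 = 6
height_2 = 6
pos_x_3 = 15
pos_y_3 = 3
pos_z_3 = 2
radius_3 = 1
pos_x_4 = 7
pos_y_4 = 6
pos_z_4 = 5
height_4 = 6
pos_x_5 = 5
pos_y_5 = 6
pos_z_5 = 11
width_5 = 3
height_5 = 2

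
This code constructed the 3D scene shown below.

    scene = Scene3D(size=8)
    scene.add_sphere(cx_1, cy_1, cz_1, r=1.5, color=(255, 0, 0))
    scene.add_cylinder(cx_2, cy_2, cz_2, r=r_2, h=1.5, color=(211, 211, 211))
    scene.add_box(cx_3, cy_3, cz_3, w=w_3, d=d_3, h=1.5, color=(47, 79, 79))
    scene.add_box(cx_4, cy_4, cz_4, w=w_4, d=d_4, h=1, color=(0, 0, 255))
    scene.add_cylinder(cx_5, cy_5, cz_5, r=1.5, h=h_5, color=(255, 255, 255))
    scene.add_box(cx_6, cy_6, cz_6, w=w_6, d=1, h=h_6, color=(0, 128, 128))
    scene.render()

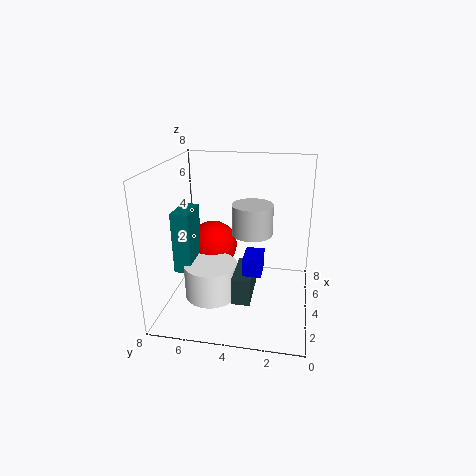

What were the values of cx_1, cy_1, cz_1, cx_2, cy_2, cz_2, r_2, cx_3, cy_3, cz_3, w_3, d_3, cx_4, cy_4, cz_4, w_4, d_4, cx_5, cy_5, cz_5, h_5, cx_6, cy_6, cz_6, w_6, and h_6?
cx_1 = 6
cy_1 = 6
cz_1 = 2.5
cx_2 = 2.5
cy_2 = 3
cz_2 = 5
r_2 = 1
cx_3 = 2
cy_3 = 3
cz_3 = 1
w_3 = 2.5
d_3 = 1
cx_4 = 2.5
cy_4 = 2.5
cz_4 = 2.5
w_4 = 1.5
d_4 = 1
cx_5 = 3.5
cy_5 = 5.5
cz_5 = 0.5
h_5 = 2
cx_6 = 3
cy_6 = 6.5
cz_6 = 2
w_6 = 2
h_6 = 3.5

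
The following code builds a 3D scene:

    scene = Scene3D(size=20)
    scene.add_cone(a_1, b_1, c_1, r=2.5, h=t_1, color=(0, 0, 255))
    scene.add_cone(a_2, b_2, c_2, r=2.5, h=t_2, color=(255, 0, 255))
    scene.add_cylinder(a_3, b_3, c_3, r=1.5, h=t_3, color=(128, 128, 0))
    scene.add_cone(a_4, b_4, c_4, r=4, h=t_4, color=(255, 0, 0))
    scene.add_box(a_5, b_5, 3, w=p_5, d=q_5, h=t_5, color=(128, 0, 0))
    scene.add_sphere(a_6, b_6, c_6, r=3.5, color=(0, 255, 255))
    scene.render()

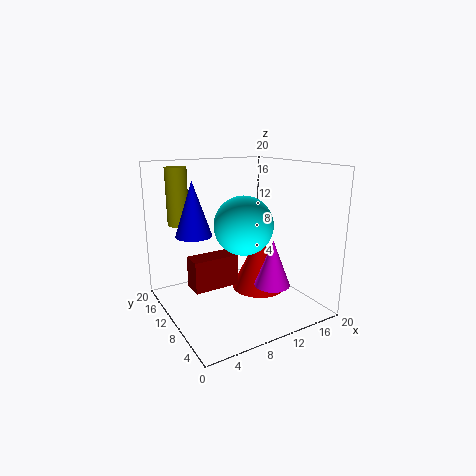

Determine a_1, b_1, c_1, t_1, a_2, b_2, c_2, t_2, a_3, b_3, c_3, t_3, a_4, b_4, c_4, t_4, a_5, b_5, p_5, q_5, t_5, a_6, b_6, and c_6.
a_1 = 4.5, b_1 = 12.5, c_1 = 10.5, t_1 = 7.5, a_2 = 13.5, b_2 = 6.5, c_2 = 3.5, t_2 = 6.5, a_3 = 3.5, b_3 = 15.5, c_3 = 11.5, t_3 = 8, a_4 = 14, b_4 = 10.5, c_4 = 1.5, t_4 = 8.5, a_5 = 3.5, b_5 = 10, p_5 = 6.5, q_5 = 3, t_5 = 4.5, a_6 = 7.5, b_6 = 4.5, c_6 = 13.5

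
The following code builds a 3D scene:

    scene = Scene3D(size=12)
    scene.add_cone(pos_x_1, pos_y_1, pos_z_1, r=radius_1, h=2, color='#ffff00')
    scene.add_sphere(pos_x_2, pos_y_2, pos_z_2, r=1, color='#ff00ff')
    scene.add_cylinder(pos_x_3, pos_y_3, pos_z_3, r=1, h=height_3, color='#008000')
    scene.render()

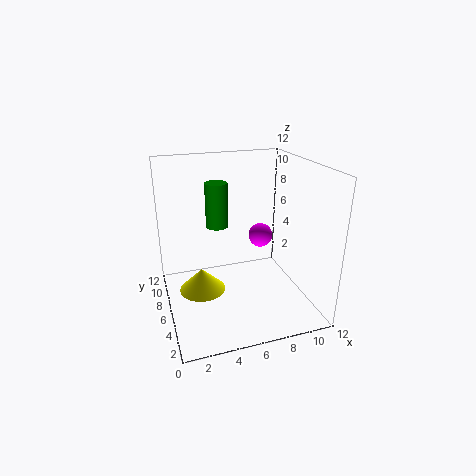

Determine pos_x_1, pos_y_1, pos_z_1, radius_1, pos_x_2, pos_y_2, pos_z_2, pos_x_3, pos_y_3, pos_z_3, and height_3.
pos_x_1 = 3; pos_y_1 = 7; pos_z_1 = 1; radius_1 = 2; pos_x_2 = 8; pos_y_2 = 6; pos_z_2 = 6; pos_x_3 = 5; pos_y_3 = 9; pos_z_3 = 6; height_3 = 4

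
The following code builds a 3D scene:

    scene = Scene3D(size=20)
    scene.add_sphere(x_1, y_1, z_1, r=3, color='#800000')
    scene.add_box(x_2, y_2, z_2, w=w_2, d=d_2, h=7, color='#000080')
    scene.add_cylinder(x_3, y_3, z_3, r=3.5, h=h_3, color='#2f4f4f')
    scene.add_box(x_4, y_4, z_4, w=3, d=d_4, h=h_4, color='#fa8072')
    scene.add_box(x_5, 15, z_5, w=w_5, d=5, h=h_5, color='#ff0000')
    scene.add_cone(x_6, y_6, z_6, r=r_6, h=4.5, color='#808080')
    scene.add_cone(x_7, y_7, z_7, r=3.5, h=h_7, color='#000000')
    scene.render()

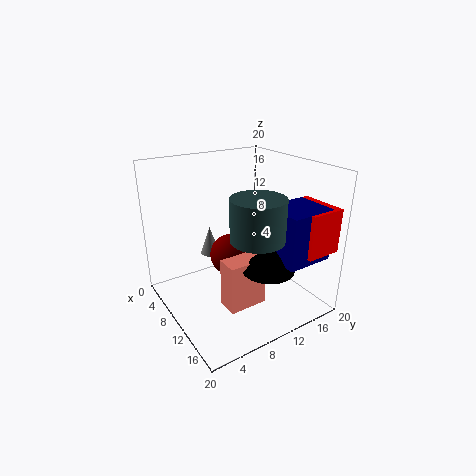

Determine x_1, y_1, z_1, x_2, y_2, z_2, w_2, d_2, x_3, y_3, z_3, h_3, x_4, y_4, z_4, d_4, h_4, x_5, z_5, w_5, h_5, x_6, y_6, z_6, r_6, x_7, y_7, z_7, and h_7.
x_1 = 8, y_1 = 10, z_1 = 6.5, x_2 = 12.5, y_2 = 12.5, z_2 = 8, w_2 = 6, d_2 = 6.5, x_3 = 14.5, y_3 = 10, z_3 = 11.5, h_3 = 5.5, x_4 = 11, y_4 = 6.5, z_4 = 1, d_4 = 5.5, h_4 = 7, x_5 = 12.5, z_5 = 9, w_5 = 6.5, h_5 = 6, x_6 = 2.5, y_6 = 9.5, z_6 = 4.5, r_6 = 1.5, x_7 = 15, y_7 = 11.5, z_7 = 7, h_7 = 3.5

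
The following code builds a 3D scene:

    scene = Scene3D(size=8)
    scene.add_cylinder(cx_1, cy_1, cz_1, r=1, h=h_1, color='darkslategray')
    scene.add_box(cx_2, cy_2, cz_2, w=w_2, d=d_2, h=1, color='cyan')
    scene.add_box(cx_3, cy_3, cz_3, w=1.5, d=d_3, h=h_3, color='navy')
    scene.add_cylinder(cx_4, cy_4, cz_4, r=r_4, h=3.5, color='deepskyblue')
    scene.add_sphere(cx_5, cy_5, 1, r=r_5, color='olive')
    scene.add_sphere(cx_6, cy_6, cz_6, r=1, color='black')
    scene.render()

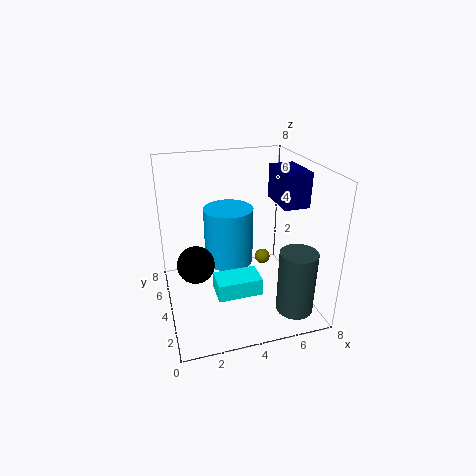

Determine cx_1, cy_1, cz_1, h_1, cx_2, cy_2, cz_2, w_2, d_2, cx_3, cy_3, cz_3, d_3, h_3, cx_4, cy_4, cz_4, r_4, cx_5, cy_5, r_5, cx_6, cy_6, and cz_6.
cx_1 = 6.5, cy_1 = 1.5, cz_1 = 0.5, h_1 = 3.5, cx_2 = 2.5, cy_2 = 2.5, cz_2 = 1, w_2 = 2.5, d_2 = 1.5, cx_3 = 6.5, cy_3 = 3.5, cz_3 = 5.5, d_3 = 2.5, h_3 = 2, cx_4 = 4, cy_4 = 6, cz_4 = 1.5, r_4 = 1.5, cx_5 = 6.5, cy_5 = 6.5, r_5 = 0.5, cx_6 = 1.5, cy_6 = 3.5, cz_6 = 3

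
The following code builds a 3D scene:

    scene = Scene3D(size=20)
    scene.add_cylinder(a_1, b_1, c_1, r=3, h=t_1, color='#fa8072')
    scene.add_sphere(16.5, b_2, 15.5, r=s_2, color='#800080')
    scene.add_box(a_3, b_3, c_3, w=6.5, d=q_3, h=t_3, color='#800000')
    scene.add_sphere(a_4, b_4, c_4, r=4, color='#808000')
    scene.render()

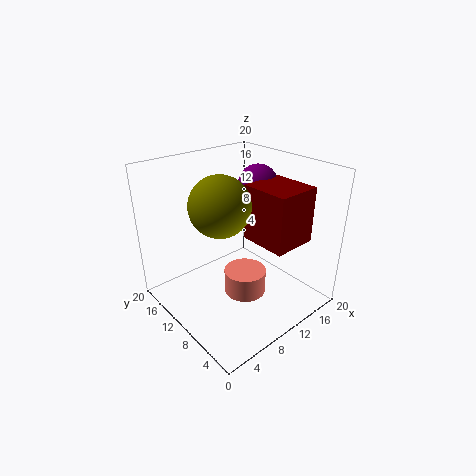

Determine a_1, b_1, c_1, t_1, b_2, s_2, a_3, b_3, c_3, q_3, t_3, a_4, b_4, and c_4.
a_1 = 10.5, b_1 = 9, c_1 = 1.5, t_1 = 3.5, b_2 = 13, s_2 = 3, a_3 = 12, b_3 = 4, c_3 = 9, q_3 = 7, t_3 = 8, a_4 = 7, b_4 = 10, c_4 = 15.5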